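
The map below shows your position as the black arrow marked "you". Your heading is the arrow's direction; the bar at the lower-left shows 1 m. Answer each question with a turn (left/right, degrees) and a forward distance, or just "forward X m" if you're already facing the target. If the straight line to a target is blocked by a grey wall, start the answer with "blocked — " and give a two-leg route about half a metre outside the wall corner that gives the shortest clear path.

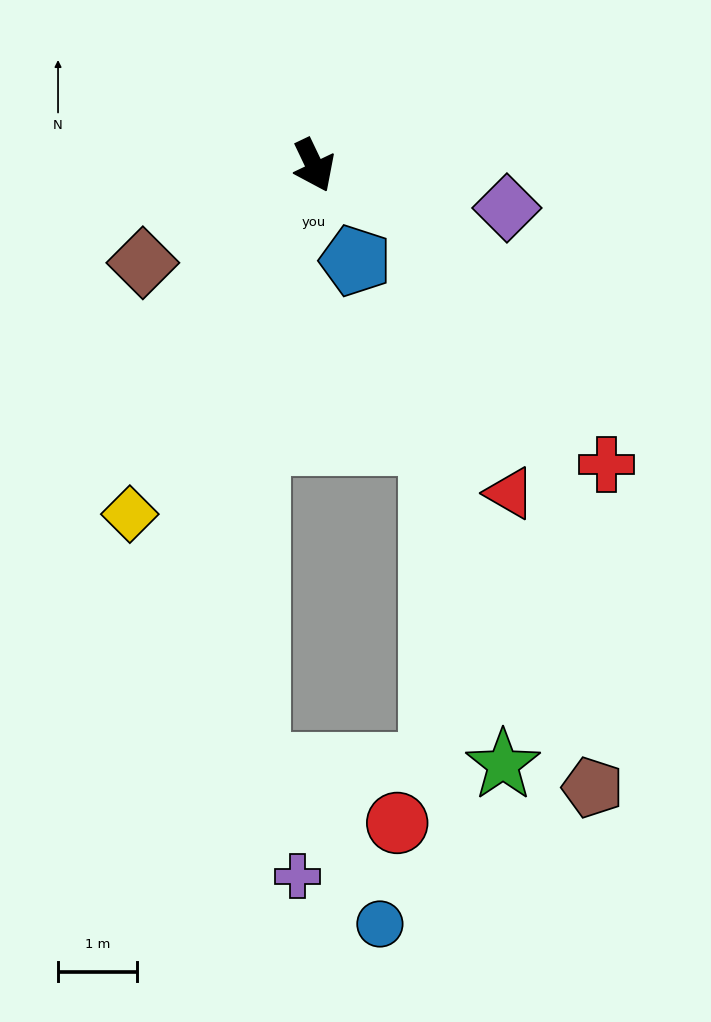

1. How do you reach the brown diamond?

turn right 86°, forward 2.5 m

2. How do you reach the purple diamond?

turn left 52°, forward 2.5 m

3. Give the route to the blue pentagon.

turn right 2°, forward 1.3 m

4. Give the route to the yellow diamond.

turn right 53°, forward 5.0 m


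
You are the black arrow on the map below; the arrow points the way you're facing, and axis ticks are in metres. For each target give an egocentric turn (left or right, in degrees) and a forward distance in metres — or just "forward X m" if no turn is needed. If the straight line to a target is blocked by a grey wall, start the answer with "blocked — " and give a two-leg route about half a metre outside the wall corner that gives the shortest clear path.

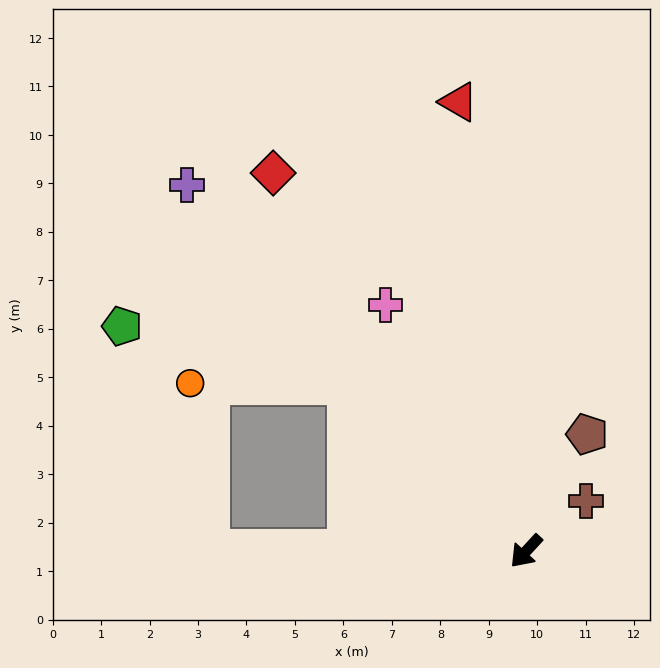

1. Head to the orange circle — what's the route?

blocked — turn right 91°, forward 5.1 m, then turn left 43°, forward 3.2 m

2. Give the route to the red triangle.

turn right 129°, forward 9.4 m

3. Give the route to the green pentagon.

blocked — turn right 91°, forward 5.1 m, then turn left 29°, forward 4.8 m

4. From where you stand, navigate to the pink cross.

turn right 108°, forward 5.8 m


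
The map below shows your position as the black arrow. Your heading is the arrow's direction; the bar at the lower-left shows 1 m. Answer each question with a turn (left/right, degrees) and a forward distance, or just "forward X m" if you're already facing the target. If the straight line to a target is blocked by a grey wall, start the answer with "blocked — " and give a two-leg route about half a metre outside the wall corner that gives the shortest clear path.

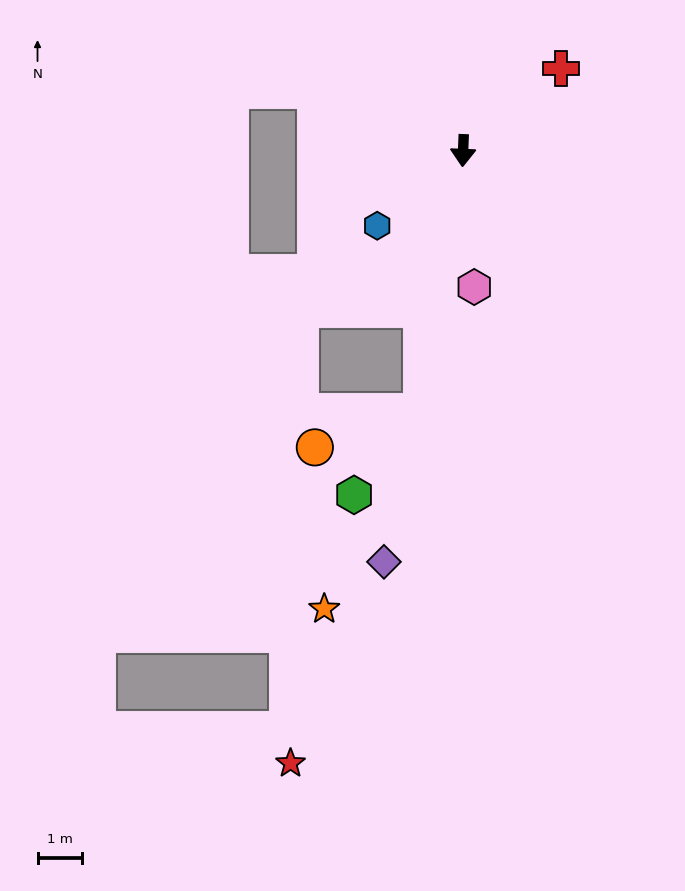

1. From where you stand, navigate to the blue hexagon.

turn right 47°, forward 2.6 m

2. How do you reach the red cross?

turn left 132°, forward 2.9 m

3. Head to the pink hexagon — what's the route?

turn left 7°, forward 3.1 m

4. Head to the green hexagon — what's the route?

blocked — turn right 7°, forward 5.9 m, then turn right 30°, forward 2.4 m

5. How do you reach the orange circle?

blocked — turn right 7°, forward 5.9 m, then turn right 62°, forward 2.5 m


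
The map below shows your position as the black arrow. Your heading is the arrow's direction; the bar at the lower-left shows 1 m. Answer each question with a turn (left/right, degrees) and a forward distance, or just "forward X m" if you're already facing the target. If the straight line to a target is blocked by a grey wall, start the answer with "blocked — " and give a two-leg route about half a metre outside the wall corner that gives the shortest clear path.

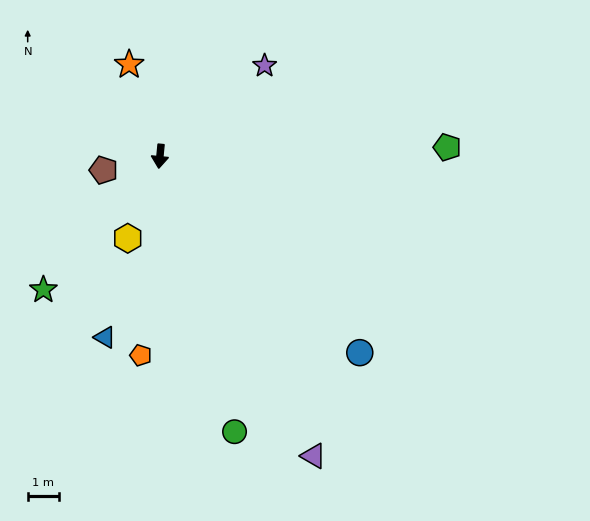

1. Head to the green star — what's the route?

turn right 36°, forward 5.7 m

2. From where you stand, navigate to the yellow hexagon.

turn right 16°, forward 2.9 m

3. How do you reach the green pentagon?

turn left 97°, forward 9.3 m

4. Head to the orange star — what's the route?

turn right 156°, forward 3.1 m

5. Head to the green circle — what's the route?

turn left 21°, forward 9.2 m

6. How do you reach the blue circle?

turn left 51°, forward 9.1 m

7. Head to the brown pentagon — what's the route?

turn right 71°, forward 1.9 m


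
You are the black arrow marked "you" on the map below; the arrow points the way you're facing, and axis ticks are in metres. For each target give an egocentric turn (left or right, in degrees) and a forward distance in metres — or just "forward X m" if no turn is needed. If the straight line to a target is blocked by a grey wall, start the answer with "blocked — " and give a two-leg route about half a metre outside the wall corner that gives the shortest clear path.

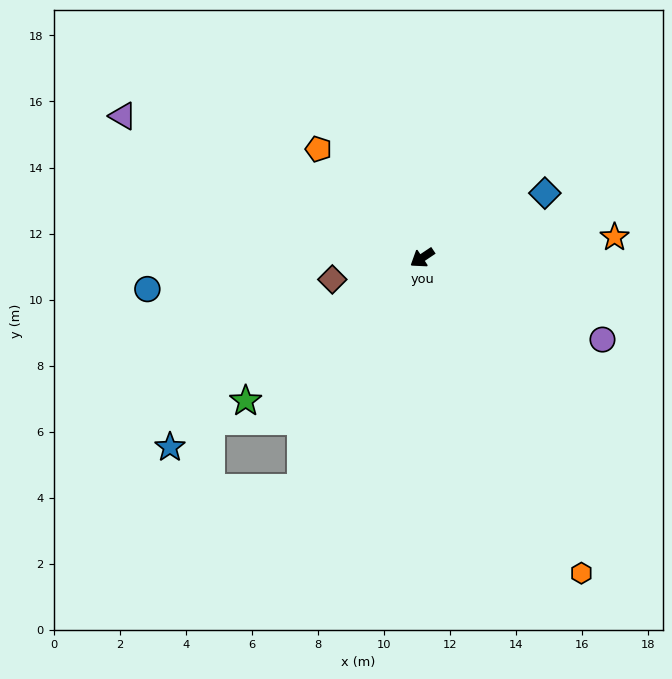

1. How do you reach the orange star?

turn left 152°, forward 5.9 m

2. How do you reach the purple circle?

turn left 122°, forward 6.0 m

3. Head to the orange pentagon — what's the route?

turn right 80°, forward 4.5 m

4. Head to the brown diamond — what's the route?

turn right 20°, forward 2.8 m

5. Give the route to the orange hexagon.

turn left 83°, forward 10.7 m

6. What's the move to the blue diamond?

turn left 174°, forward 4.2 m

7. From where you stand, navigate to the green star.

turn left 5°, forward 6.9 m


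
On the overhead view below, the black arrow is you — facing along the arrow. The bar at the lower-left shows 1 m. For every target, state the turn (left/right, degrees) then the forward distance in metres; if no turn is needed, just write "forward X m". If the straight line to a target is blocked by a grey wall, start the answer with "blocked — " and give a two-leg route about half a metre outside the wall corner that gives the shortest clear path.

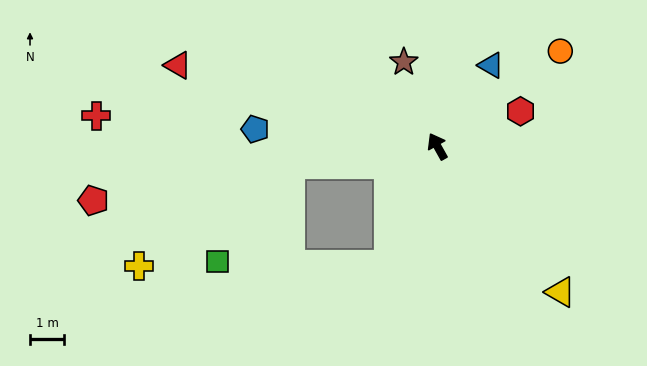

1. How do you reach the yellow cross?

blocked — turn left 68°, forward 4.3 m, then turn left 26°, forward 5.3 m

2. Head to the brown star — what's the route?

turn right 8°, forward 2.7 m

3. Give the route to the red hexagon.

turn right 96°, forward 2.6 m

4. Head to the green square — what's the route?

blocked — turn left 68°, forward 4.3 m, then turn left 46°, forward 3.5 m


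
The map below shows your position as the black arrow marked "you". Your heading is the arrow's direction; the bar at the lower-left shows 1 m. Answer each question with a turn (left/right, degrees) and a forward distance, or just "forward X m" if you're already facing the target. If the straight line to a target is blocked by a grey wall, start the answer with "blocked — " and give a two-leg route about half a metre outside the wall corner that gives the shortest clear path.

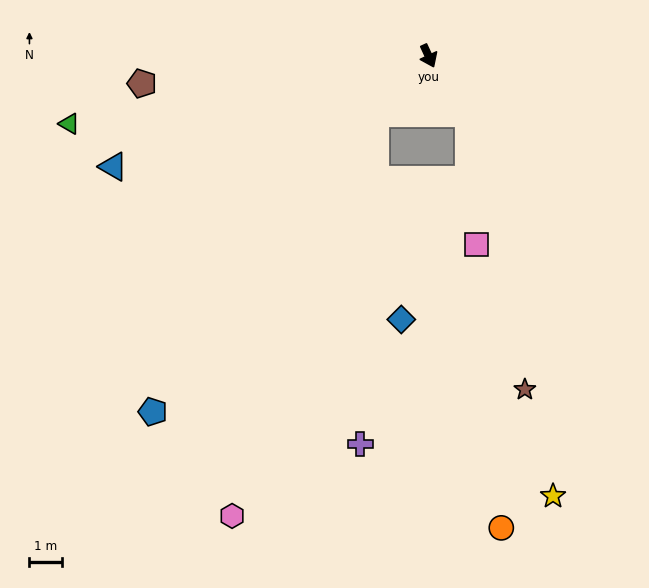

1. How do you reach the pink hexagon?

blocked — turn right 68°, forward 2.4 m, then turn left 24°, forward 12.9 m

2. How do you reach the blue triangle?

turn right 96°, forward 10.1 m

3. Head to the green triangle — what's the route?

turn right 104°, forward 11.1 m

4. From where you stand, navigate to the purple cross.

blocked — turn right 68°, forward 2.4 m, then turn left 41°, forward 10.0 m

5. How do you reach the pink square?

blocked — turn left 10°, forward 2.1 m, then turn right 32°, forward 4.0 m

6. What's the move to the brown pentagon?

turn right 109°, forward 8.7 m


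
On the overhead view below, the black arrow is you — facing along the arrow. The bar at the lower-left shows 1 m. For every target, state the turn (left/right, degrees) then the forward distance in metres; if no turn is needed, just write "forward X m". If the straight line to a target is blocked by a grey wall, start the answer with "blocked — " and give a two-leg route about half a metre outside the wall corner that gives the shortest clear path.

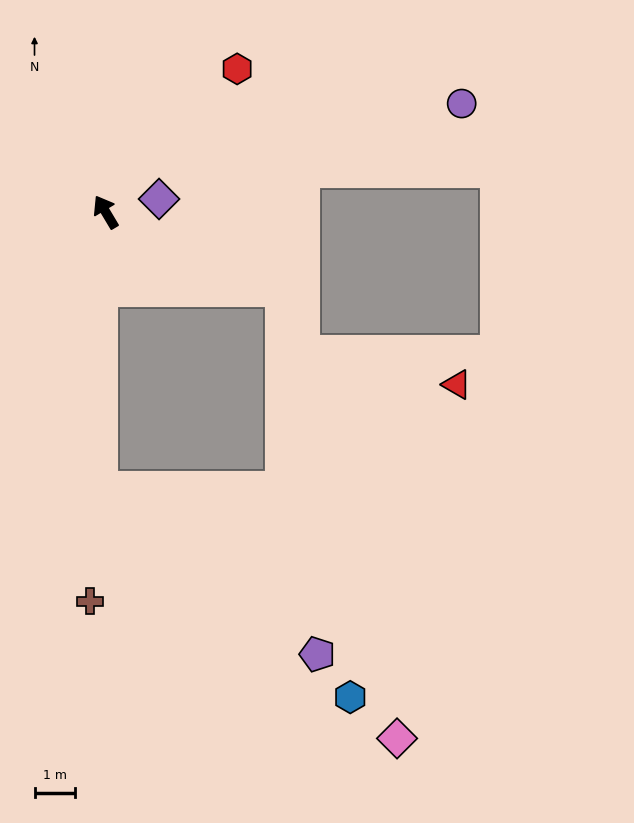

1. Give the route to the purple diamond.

turn right 107°, forward 1.3 m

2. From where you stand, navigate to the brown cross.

turn left 147°, forward 9.5 m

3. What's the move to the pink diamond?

blocked — turn right 144°, forward 4.7 m, then turn right 52°, forward 11.4 m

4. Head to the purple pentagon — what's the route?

blocked — turn right 144°, forward 4.7 m, then turn right 61°, forward 9.0 m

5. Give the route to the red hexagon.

turn right 73°, forward 4.8 m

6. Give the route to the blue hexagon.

blocked — turn right 144°, forward 4.7 m, then turn right 57°, forward 10.1 m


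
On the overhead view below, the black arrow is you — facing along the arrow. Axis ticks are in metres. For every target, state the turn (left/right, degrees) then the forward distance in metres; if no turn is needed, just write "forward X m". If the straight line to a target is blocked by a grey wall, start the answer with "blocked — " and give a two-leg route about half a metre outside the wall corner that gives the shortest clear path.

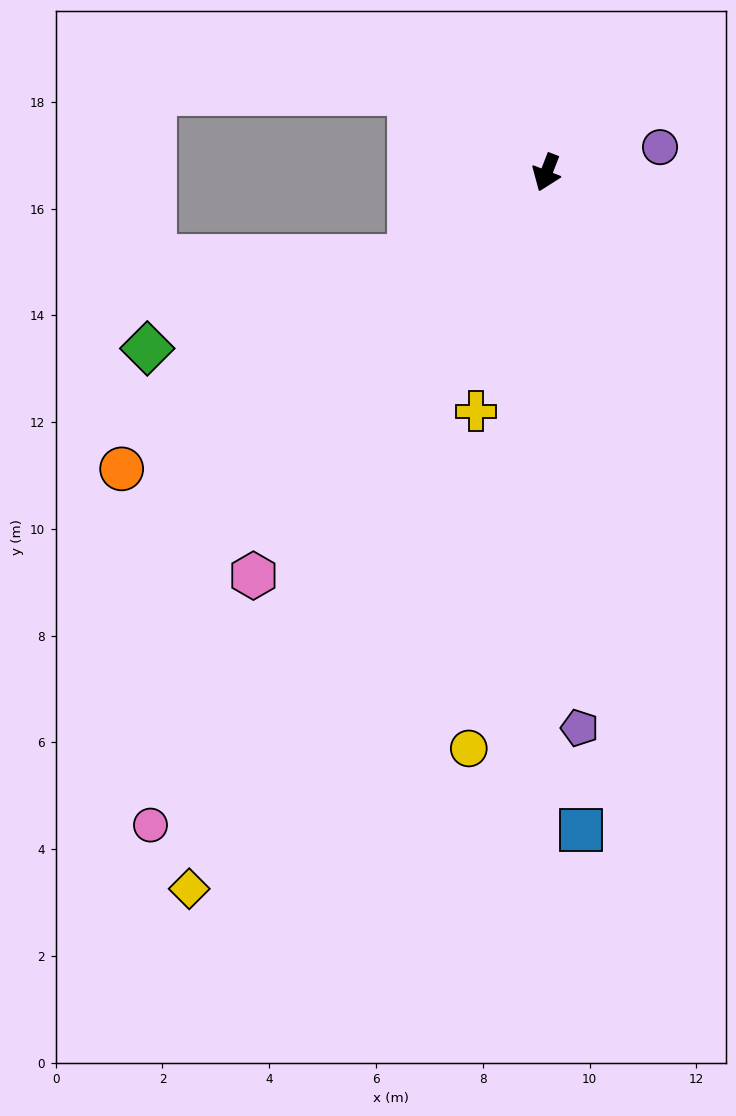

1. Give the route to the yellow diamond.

turn right 5°, forward 15.0 m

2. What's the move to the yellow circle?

turn left 14°, forward 10.9 m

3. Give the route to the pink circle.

turn right 10°, forward 14.3 m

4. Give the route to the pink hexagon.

turn right 15°, forward 9.3 m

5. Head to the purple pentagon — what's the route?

turn left 25°, forward 10.4 m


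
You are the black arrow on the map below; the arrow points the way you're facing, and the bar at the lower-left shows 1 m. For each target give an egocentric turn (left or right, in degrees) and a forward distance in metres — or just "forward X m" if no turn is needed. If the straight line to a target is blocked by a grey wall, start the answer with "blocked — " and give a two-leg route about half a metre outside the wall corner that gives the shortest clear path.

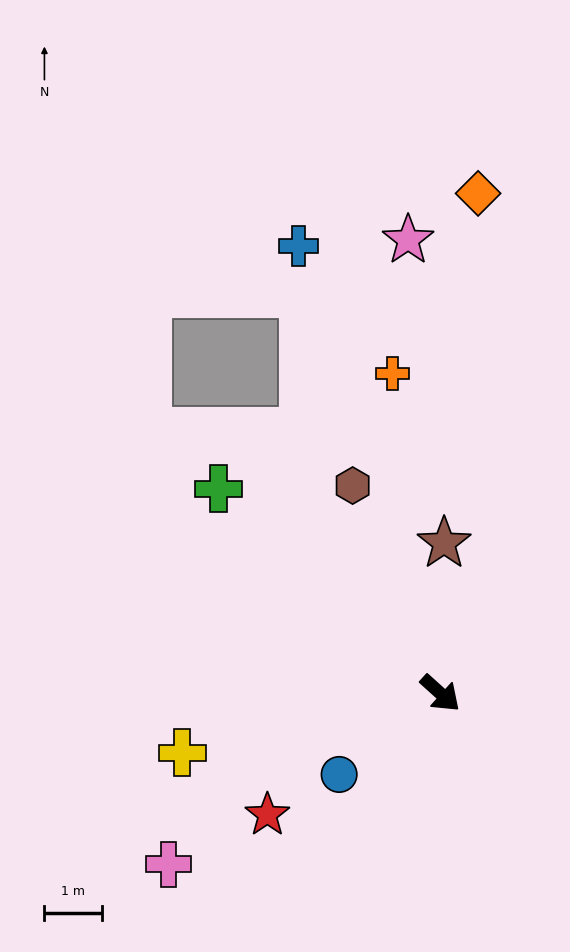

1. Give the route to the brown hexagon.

turn left 155°, forward 3.9 m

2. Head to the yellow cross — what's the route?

turn right 125°, forward 4.6 m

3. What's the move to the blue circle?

turn right 99°, forward 2.3 m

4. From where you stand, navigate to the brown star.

turn left 131°, forward 2.6 m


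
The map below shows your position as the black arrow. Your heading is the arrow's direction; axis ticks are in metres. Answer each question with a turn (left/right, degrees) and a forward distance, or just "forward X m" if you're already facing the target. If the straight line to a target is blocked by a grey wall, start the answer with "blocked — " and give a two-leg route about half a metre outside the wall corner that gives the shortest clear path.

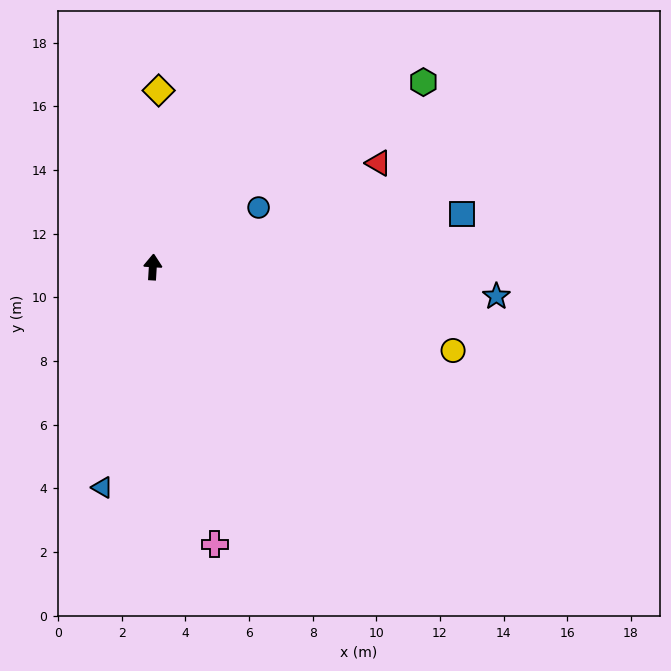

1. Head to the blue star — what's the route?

turn right 91°, forward 10.8 m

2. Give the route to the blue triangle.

turn left 171°, forward 7.1 m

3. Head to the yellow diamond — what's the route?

forward 5.5 m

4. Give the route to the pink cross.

turn right 164°, forward 8.9 m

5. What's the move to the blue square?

turn right 77°, forward 9.9 m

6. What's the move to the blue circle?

turn right 57°, forward 3.8 m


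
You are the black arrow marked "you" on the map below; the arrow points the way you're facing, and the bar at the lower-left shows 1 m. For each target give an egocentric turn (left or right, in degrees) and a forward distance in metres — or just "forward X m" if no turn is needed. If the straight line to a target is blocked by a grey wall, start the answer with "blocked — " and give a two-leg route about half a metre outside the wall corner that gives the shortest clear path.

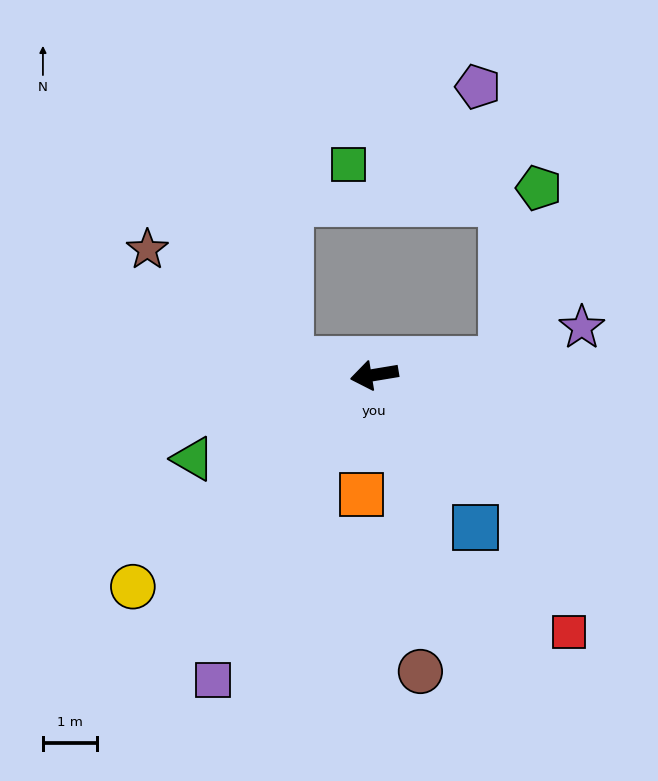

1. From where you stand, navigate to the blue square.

turn left 114°, forward 3.4 m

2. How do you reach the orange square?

turn left 74°, forward 2.2 m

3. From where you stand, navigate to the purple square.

turn left 53°, forward 6.4 m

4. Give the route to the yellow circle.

turn left 32°, forward 6.0 m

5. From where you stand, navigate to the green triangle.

turn left 15°, forward 3.7 m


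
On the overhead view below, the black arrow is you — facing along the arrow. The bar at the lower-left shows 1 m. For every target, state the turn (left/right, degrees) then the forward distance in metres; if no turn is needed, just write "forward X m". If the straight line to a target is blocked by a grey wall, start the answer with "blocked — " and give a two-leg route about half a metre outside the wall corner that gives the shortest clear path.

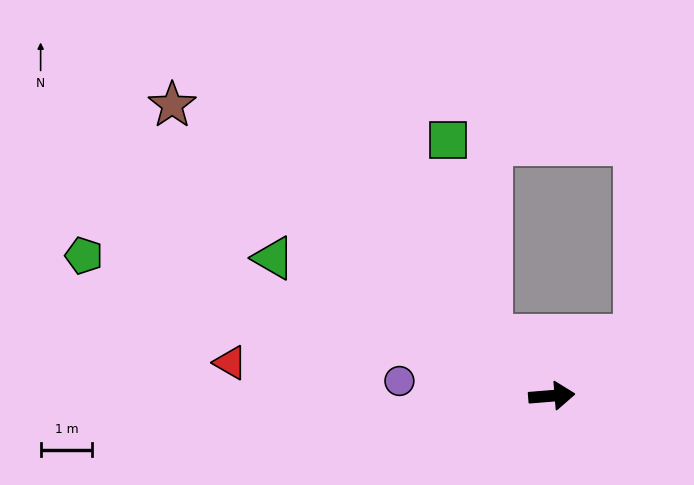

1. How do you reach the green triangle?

turn left 149°, forward 6.0 m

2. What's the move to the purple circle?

turn left 170°, forward 3.0 m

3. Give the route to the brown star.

turn left 138°, forward 9.3 m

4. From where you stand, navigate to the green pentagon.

turn left 159°, forward 9.5 m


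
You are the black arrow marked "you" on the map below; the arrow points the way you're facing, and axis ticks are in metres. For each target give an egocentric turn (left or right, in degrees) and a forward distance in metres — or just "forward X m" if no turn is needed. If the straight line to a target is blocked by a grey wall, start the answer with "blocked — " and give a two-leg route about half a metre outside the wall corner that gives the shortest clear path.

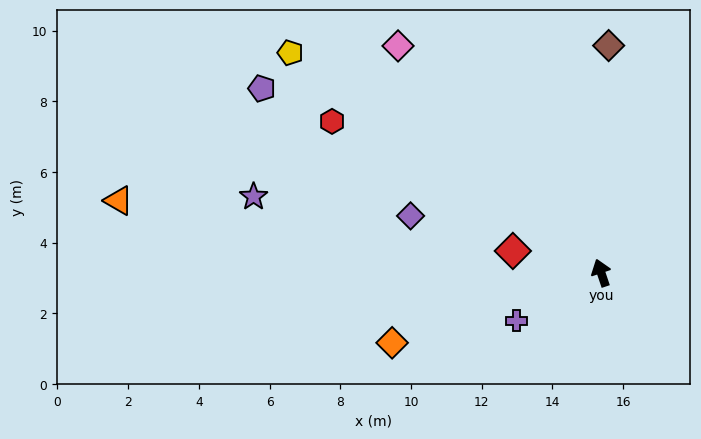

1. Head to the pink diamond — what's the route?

turn left 23°, forward 8.6 m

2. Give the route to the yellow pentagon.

turn left 36°, forward 10.8 m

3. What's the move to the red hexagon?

turn left 42°, forward 8.7 m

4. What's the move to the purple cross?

turn left 101°, forward 2.7 m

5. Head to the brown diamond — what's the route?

turn right 21°, forward 6.4 m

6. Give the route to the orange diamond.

turn left 90°, forward 6.2 m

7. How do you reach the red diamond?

turn left 57°, forward 2.6 m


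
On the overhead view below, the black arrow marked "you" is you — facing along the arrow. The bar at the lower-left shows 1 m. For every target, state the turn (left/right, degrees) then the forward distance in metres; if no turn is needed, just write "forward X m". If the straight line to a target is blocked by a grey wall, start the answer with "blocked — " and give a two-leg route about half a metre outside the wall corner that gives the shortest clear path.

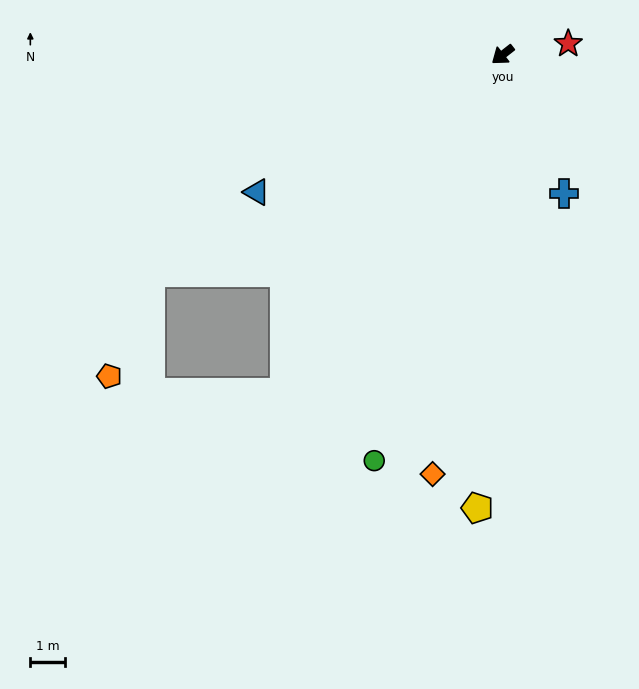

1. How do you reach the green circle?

turn left 34°, forward 12.4 m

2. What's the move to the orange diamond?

turn left 42°, forward 12.4 m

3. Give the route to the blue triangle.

turn right 9°, forward 8.2 m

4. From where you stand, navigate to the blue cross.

turn left 76°, forward 4.4 m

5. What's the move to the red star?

turn left 151°, forward 1.9 m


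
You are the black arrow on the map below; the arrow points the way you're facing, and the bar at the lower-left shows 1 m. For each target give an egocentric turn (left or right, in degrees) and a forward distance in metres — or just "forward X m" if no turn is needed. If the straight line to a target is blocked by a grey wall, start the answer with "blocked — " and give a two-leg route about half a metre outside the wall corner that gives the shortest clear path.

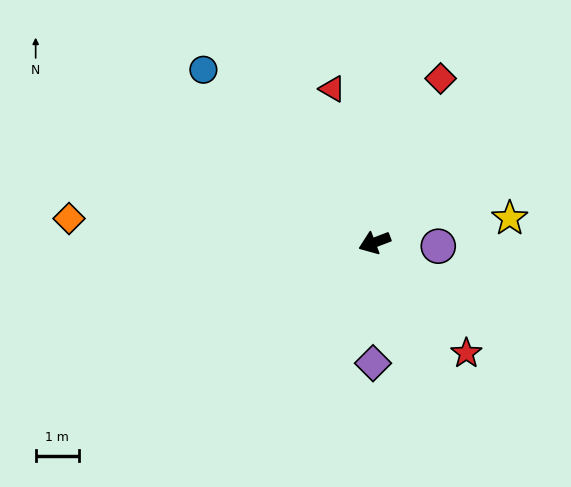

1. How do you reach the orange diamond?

turn right 25°, forward 7.1 m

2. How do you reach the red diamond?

turn right 133°, forward 4.1 m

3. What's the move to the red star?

turn left 109°, forward 3.4 m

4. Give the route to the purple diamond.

turn left 68°, forward 2.8 m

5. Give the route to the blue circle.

turn right 66°, forward 5.7 m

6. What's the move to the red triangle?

turn right 96°, forward 3.7 m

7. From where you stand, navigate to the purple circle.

turn left 156°, forward 1.5 m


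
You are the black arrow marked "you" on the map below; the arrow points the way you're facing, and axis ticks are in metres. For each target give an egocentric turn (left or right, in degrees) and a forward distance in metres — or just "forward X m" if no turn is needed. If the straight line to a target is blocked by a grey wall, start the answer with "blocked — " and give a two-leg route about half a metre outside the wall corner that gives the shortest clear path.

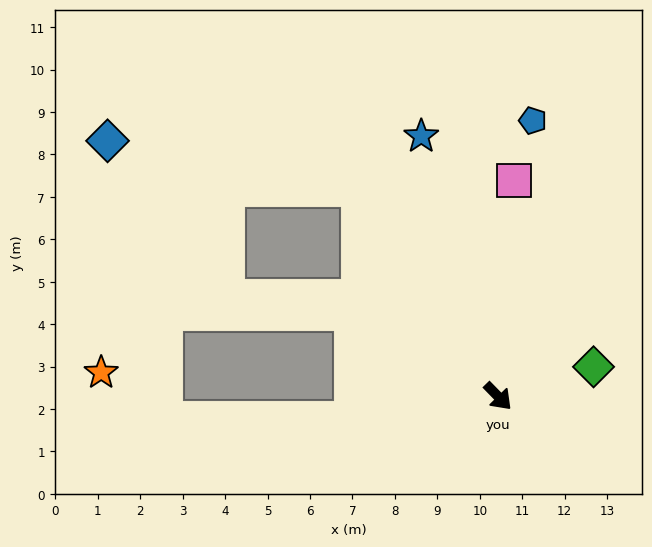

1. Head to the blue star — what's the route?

turn left 152°, forward 6.4 m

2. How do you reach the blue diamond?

blocked — turn left 170°, forward 5.9 m, then turn left 45°, forward 6.0 m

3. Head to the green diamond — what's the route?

turn left 63°, forward 2.4 m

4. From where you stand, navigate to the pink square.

turn left 131°, forward 5.1 m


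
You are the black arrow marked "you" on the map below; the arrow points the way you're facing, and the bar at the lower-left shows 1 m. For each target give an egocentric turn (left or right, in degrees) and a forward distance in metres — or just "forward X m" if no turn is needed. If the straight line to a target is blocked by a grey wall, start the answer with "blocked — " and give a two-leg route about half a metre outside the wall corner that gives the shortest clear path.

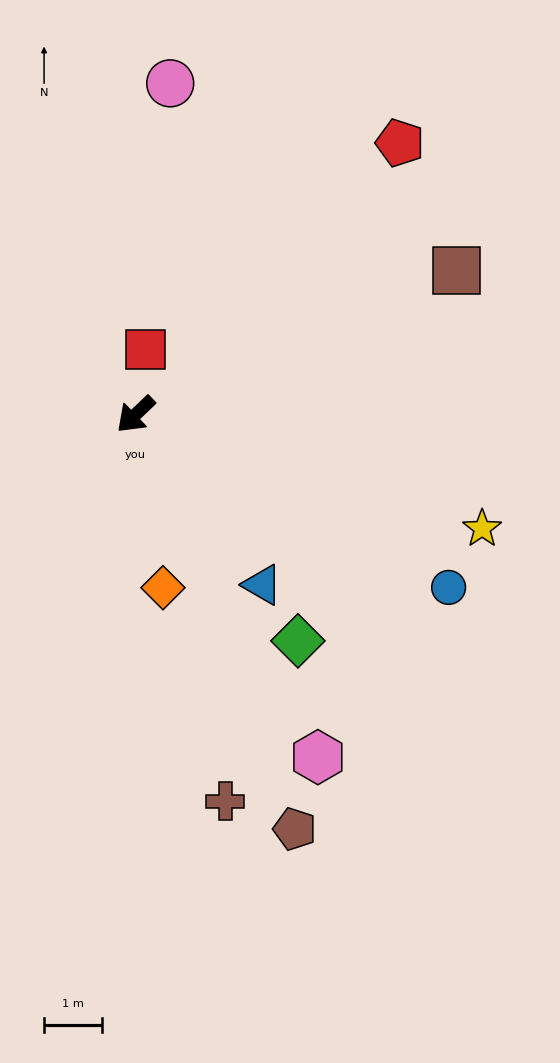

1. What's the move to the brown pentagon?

turn left 67°, forward 7.6 m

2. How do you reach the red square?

turn right 142°, forward 1.1 m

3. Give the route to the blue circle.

turn left 107°, forward 6.1 m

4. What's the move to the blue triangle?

turn left 83°, forward 3.6 m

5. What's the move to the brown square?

turn left 161°, forward 6.0 m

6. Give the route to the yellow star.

turn left 118°, forward 6.3 m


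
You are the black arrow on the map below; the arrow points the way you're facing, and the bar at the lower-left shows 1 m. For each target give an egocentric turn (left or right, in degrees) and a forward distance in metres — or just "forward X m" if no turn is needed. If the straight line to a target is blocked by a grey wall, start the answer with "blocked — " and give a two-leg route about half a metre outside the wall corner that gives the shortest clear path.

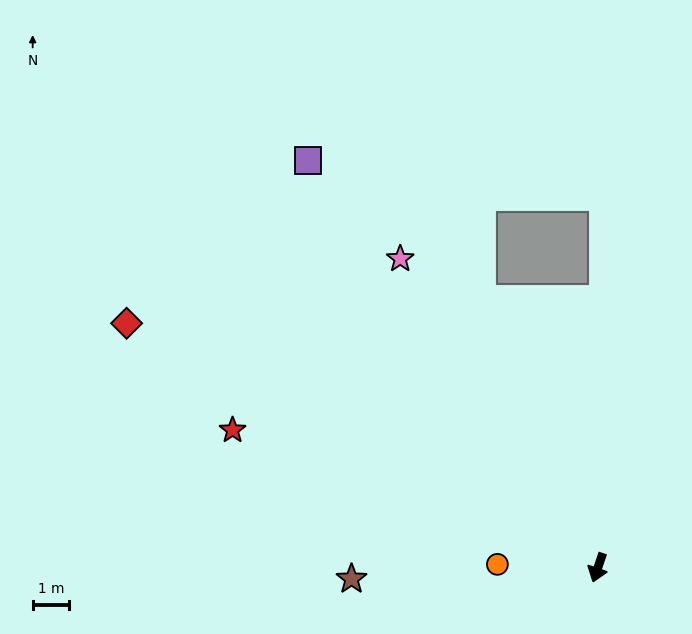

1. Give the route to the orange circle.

turn right 73°, forward 2.8 m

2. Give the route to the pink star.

turn right 129°, forward 10.1 m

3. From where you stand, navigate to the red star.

turn right 92°, forward 10.8 m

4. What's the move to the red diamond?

turn right 99°, forward 14.7 m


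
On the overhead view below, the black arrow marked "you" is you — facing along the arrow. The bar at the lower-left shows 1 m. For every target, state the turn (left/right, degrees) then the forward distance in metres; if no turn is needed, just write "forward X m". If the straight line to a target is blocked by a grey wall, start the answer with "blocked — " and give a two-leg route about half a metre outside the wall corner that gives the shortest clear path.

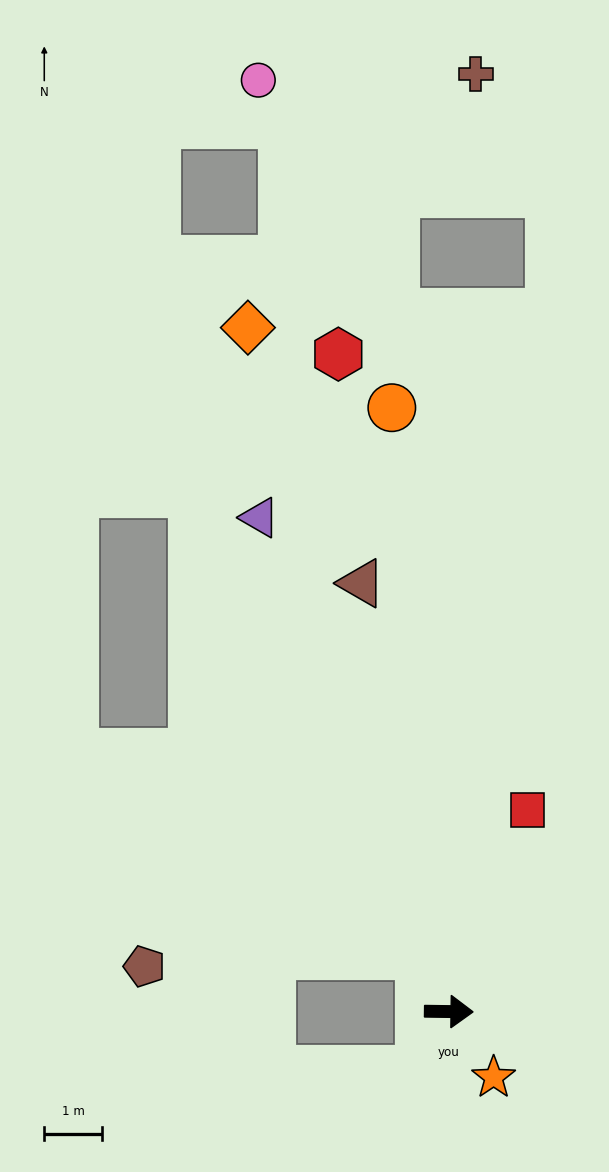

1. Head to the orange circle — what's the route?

turn left 96°, forward 10.5 m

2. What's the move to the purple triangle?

turn left 112°, forward 9.1 m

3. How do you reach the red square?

turn left 69°, forward 3.7 m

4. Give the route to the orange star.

turn right 55°, forward 1.4 m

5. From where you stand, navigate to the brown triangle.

turn left 102°, forward 7.5 m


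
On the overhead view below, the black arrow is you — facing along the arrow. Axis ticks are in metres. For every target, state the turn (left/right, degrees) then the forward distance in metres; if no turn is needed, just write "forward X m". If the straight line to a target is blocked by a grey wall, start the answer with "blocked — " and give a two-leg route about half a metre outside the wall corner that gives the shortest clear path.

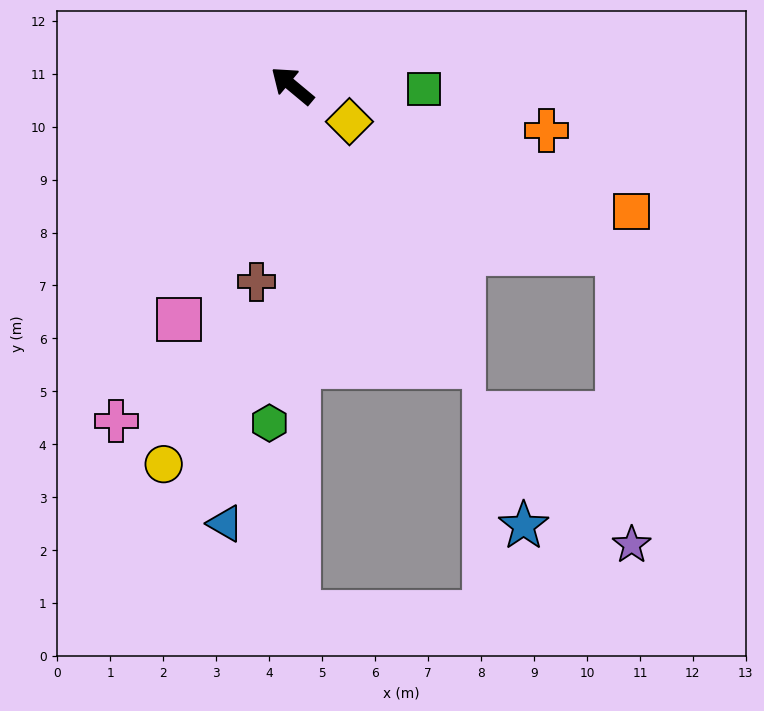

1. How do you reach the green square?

turn right 142°, forward 2.5 m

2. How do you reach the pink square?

turn left 104°, forward 4.9 m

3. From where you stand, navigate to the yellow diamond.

turn right 172°, forward 1.3 m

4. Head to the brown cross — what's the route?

turn left 119°, forward 3.8 m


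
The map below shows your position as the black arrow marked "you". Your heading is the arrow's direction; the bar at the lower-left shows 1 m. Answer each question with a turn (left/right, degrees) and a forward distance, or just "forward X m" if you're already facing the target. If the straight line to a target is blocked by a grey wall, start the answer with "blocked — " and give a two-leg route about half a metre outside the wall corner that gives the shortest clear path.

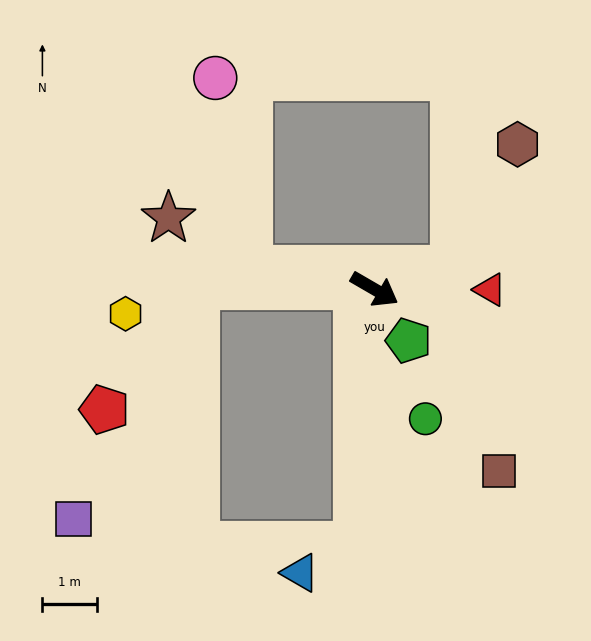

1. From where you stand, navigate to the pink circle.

blocked — turn right 159°, forward 2.3 m, then turn right 71°, forward 3.5 m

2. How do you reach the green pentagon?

turn right 26°, forward 1.1 m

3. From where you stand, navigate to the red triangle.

turn left 30°, forward 2.1 m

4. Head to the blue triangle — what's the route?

blocked — turn right 64°, forward 4.7 m, then turn right 59°, forward 1.1 m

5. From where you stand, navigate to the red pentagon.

blocked — turn right 151°, forward 3.2 m, then turn left 54°, forward 2.8 m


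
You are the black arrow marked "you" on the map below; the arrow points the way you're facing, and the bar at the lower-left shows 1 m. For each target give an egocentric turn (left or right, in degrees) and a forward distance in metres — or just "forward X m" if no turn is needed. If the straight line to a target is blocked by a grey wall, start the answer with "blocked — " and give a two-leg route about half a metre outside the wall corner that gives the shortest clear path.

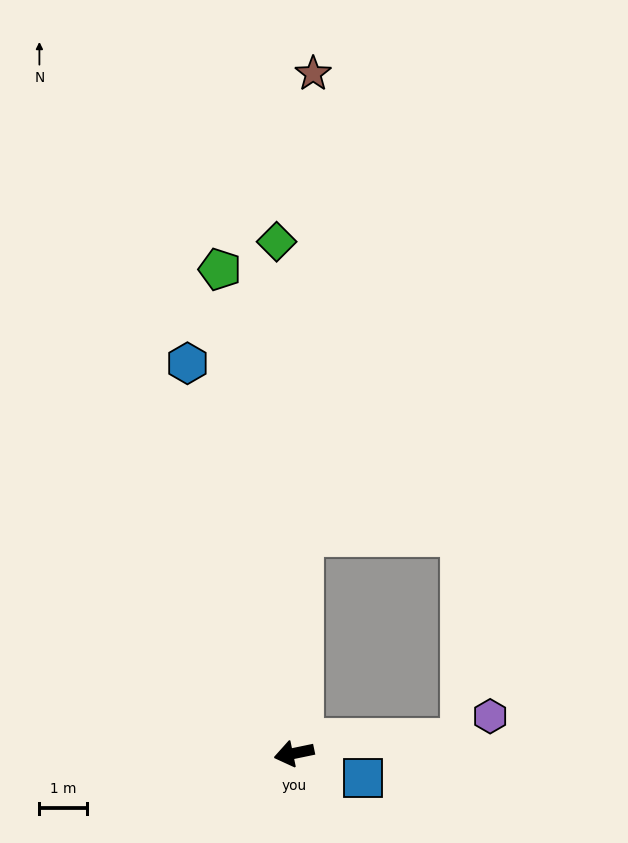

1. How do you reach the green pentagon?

turn right 93°, forward 10.3 m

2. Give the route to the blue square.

turn left 149°, forward 1.5 m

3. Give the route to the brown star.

turn right 103°, forward 14.3 m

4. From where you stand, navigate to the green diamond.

turn right 100°, forward 10.8 m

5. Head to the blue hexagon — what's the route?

turn right 86°, forward 8.5 m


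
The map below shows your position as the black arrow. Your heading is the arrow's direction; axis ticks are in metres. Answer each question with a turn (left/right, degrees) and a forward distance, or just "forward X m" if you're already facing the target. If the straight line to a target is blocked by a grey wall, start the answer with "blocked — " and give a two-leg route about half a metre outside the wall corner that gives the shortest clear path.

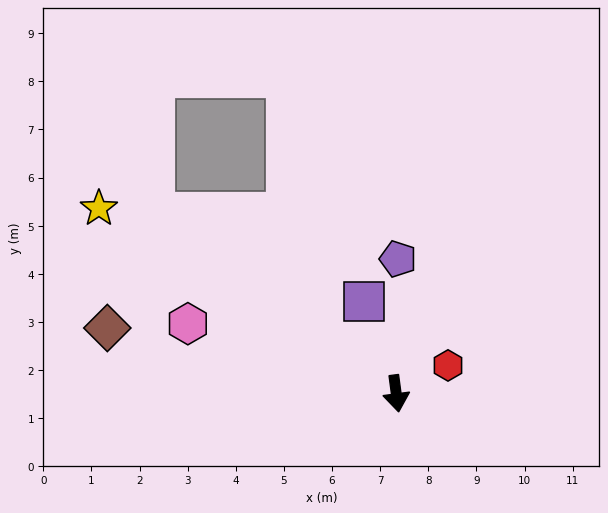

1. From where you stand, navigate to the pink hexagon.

turn right 116°, forward 4.6 m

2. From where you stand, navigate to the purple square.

turn right 168°, forward 2.0 m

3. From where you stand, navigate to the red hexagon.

turn left 111°, forward 1.2 m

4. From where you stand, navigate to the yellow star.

turn right 129°, forward 7.3 m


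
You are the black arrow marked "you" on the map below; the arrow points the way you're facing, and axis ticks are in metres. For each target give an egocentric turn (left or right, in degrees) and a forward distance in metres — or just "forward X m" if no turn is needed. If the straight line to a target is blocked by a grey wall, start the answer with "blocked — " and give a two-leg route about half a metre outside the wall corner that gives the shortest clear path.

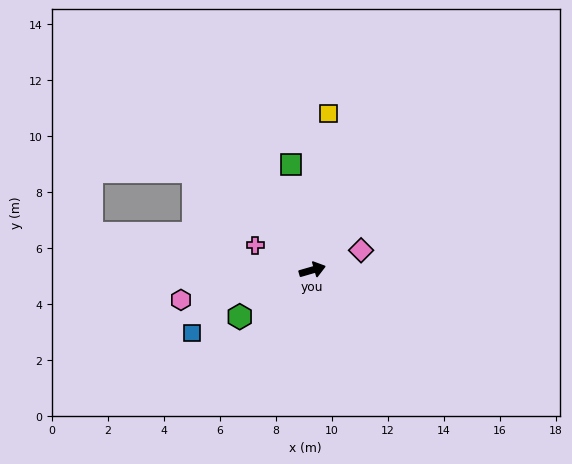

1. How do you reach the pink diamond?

turn left 6°, forward 1.9 m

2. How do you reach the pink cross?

turn left 140°, forward 2.2 m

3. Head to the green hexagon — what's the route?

turn right 163°, forward 3.1 m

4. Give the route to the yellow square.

turn left 68°, forward 5.6 m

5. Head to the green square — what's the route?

turn left 85°, forward 3.8 m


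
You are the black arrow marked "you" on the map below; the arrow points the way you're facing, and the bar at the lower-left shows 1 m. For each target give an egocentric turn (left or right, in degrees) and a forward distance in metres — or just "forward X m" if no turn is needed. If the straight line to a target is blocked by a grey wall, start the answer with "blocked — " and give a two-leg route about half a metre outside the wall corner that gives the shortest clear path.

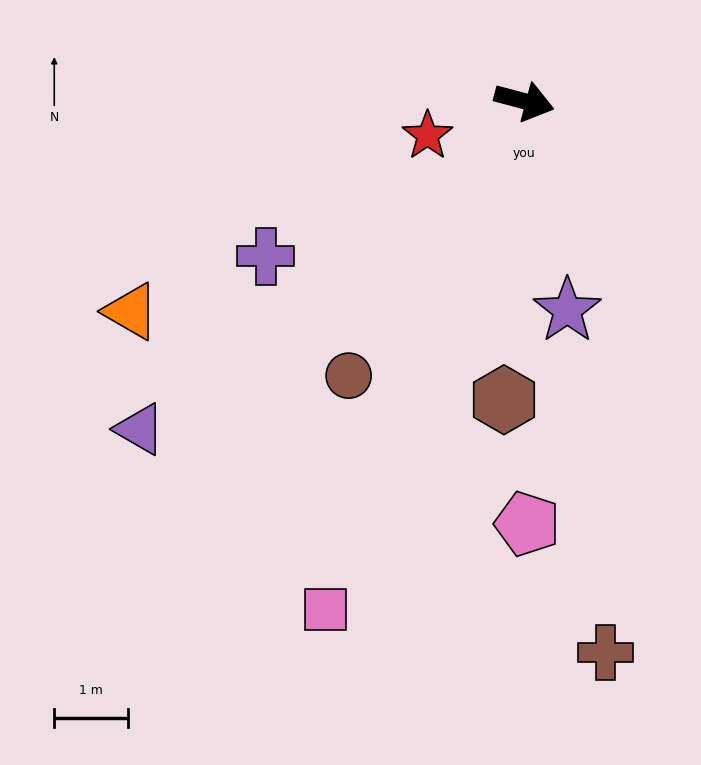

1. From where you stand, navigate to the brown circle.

turn right 108°, forward 4.4 m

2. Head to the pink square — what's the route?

turn right 96°, forward 7.4 m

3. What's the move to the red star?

turn right 146°, forward 1.4 m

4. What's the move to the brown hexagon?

turn right 79°, forward 4.0 m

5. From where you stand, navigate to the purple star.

turn right 63°, forward 2.9 m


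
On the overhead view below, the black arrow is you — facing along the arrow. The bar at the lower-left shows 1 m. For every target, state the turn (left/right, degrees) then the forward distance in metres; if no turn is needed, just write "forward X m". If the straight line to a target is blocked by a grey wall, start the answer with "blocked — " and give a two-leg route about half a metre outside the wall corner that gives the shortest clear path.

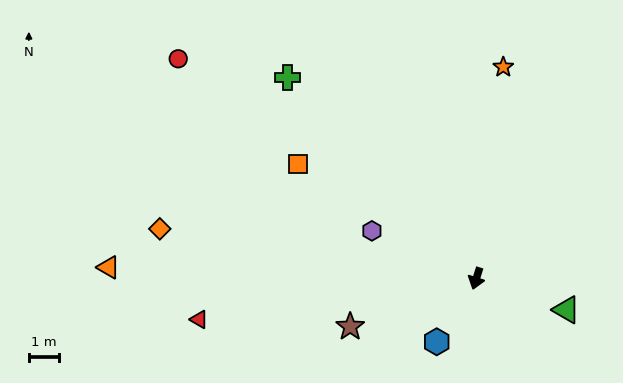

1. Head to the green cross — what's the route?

turn right 119°, forward 9.1 m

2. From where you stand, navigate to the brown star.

turn right 52°, forward 4.4 m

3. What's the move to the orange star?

turn right 170°, forward 7.0 m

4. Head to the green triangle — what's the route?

turn left 88°, forward 3.1 m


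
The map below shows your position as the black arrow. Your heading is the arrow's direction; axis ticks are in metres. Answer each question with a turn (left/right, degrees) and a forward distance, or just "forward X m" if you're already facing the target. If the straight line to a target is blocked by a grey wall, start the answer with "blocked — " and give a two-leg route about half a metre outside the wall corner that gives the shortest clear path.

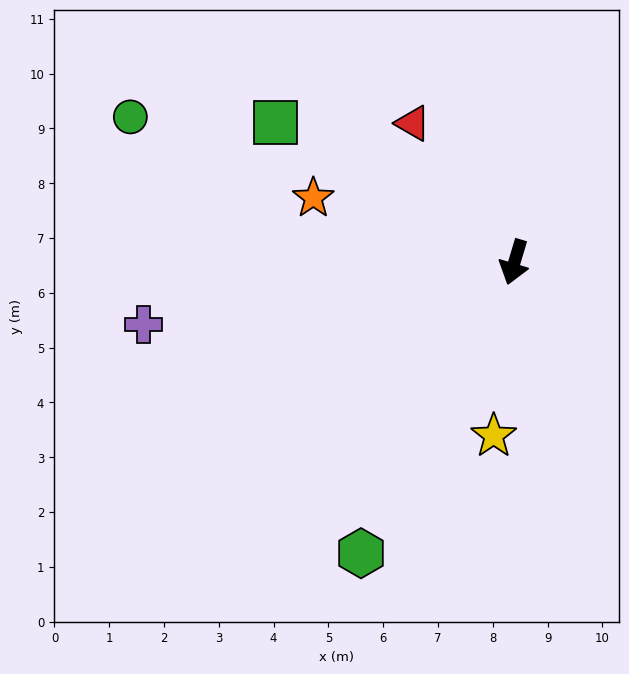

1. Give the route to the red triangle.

turn right 127°, forward 3.1 m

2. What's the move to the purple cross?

turn right 64°, forward 6.9 m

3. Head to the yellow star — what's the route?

turn left 10°, forward 3.2 m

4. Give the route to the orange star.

turn right 91°, forward 3.9 m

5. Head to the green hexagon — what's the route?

turn right 11°, forward 6.0 m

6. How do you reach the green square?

turn right 104°, forward 5.1 m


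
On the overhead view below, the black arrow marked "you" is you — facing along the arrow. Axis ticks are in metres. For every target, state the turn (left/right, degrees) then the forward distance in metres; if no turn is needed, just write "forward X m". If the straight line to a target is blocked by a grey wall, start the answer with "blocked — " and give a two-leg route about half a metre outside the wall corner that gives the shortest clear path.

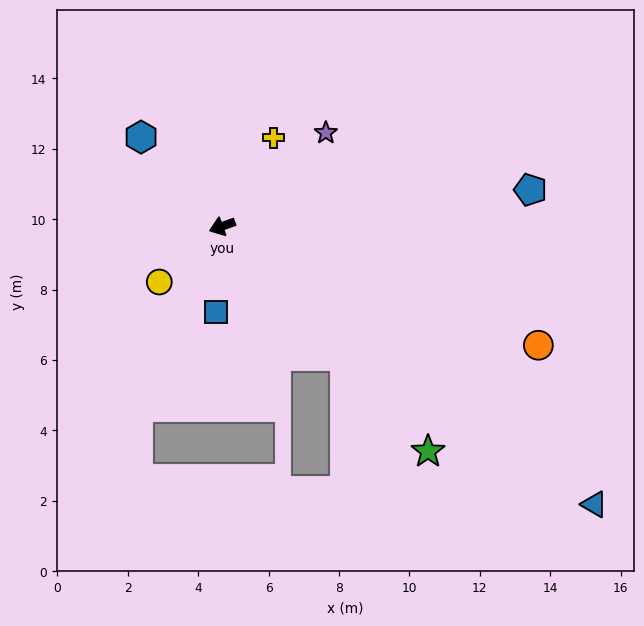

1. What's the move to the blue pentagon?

turn left 167°, forward 8.8 m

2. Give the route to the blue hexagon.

turn right 68°, forward 3.4 m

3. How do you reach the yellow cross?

turn right 140°, forward 2.9 m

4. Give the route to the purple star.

turn right 158°, forward 4.0 m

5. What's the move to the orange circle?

turn left 140°, forward 9.6 m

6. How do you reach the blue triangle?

turn left 123°, forward 13.2 m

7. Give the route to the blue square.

turn left 66°, forward 2.4 m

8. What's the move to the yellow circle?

turn left 22°, forward 2.4 m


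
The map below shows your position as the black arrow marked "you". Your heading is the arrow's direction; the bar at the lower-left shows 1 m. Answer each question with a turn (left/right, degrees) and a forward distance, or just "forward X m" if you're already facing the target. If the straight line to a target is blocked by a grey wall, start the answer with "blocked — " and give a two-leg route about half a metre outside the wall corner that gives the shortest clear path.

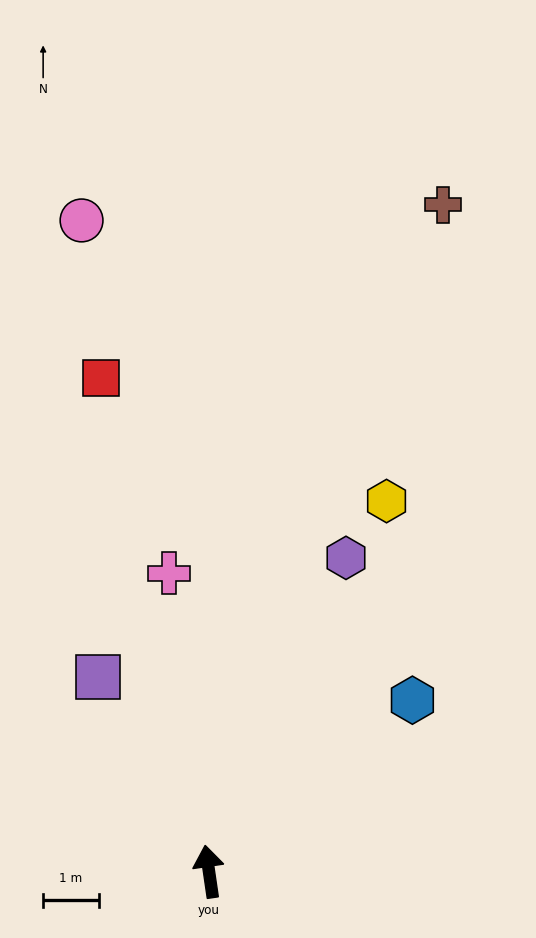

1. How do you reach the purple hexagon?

turn right 32°, forward 6.1 m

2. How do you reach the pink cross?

forward 5.4 m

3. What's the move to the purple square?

turn left 21°, forward 4.0 m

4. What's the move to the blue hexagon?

turn right 58°, forward 4.8 m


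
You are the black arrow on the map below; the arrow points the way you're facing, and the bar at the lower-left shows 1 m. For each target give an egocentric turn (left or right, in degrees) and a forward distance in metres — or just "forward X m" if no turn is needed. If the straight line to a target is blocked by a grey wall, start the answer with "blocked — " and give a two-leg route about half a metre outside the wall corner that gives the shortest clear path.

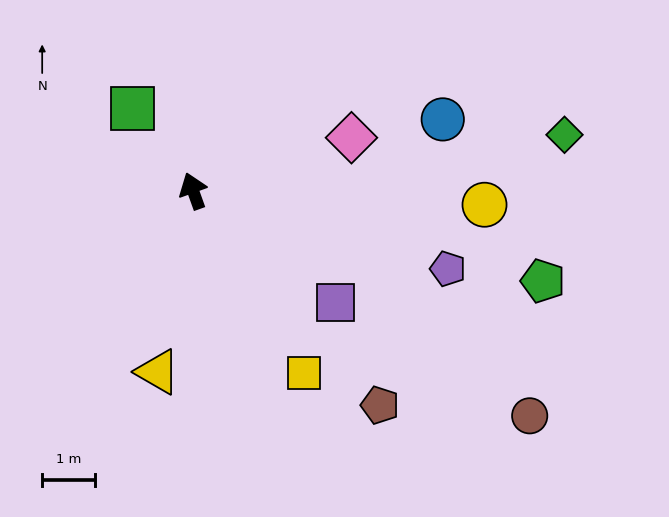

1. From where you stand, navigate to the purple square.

turn right 148°, forward 3.4 m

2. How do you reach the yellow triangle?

turn left 149°, forward 3.5 m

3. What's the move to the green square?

turn left 17°, forward 1.9 m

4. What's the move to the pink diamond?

turn right 91°, forward 3.2 m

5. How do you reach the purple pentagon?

turn right 127°, forward 5.1 m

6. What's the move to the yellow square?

turn right 168°, forward 4.0 m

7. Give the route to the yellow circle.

turn right 112°, forward 5.5 m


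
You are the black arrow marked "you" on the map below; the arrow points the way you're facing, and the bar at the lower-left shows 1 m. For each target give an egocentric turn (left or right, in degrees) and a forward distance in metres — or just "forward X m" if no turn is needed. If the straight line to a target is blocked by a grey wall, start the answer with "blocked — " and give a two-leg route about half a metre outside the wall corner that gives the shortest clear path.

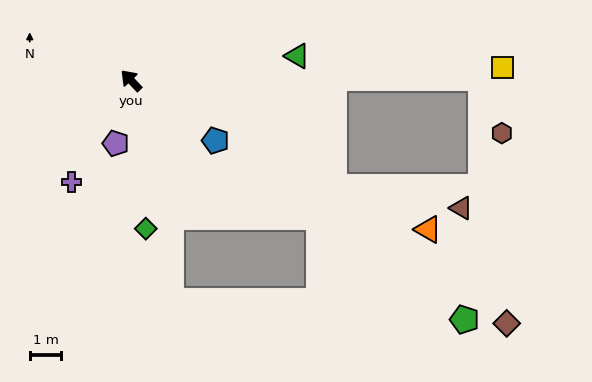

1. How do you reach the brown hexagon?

blocked — turn right 133°, forward 11.0 m, then turn right 70°, forward 1.9 m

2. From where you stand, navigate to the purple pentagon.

turn left 123°, forward 2.0 m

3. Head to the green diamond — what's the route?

turn left 142°, forward 4.7 m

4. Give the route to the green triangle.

turn right 125°, forward 5.3 m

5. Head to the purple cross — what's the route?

turn left 106°, forward 3.7 m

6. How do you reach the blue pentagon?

turn right 169°, forward 3.3 m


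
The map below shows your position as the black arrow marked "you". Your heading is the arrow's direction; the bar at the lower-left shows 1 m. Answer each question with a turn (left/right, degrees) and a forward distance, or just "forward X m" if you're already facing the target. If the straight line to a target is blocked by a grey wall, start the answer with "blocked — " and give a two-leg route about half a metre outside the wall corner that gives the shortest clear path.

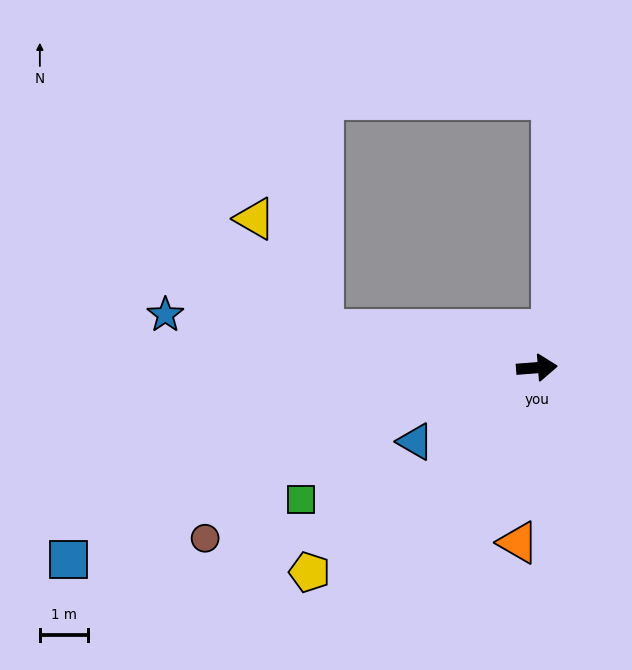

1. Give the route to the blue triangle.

turn right 153°, forward 2.9 m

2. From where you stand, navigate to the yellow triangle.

blocked — turn left 166°, forward 4.5 m, then turn right 49°, forward 2.7 m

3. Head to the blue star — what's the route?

turn left 167°, forward 7.8 m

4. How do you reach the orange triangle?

turn right 101°, forward 3.6 m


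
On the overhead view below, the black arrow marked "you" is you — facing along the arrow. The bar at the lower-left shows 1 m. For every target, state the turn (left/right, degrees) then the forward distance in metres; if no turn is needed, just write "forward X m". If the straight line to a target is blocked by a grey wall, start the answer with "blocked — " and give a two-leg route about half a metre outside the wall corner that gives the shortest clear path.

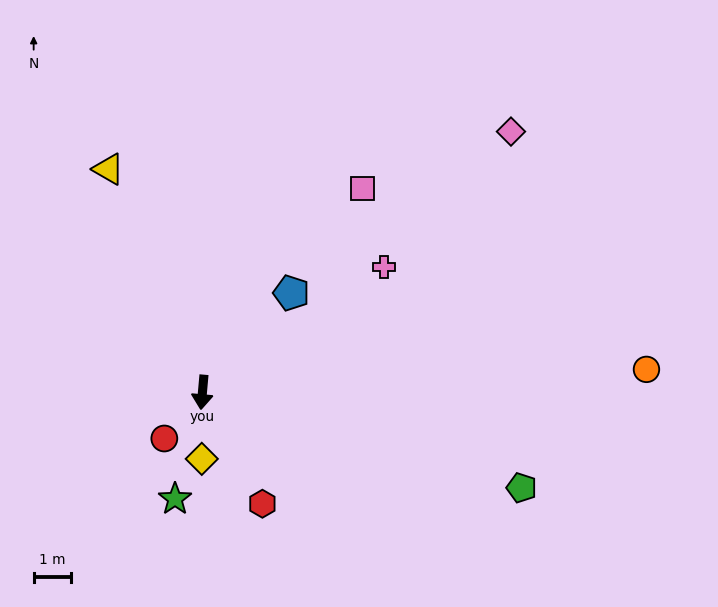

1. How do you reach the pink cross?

turn left 130°, forward 5.9 m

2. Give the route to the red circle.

turn right 34°, forward 1.6 m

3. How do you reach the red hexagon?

turn left 33°, forward 3.4 m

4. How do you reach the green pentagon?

turn left 78°, forward 8.8 m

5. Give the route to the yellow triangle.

turn right 152°, forward 6.4 m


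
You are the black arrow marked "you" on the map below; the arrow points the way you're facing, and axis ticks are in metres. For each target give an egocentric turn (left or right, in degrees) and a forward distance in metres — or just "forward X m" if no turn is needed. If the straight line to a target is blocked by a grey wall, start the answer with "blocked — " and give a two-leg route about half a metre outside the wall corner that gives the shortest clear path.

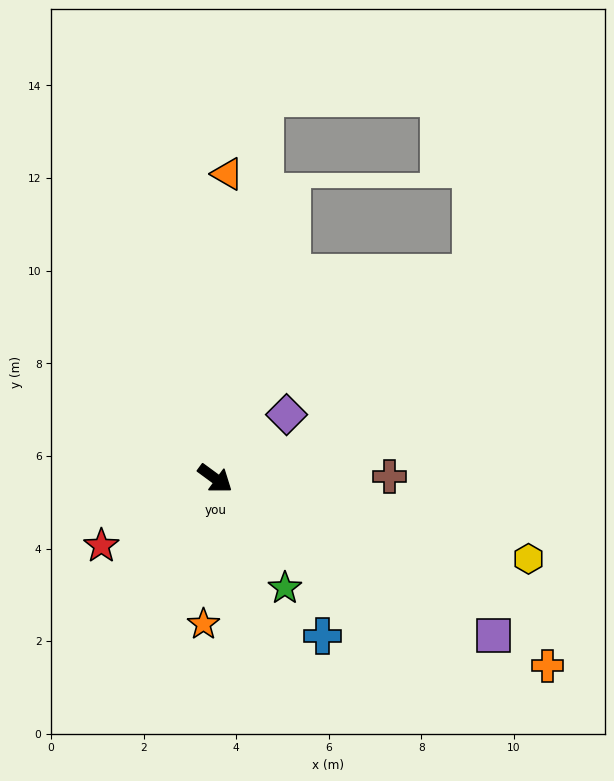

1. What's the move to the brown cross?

turn left 37°, forward 3.8 m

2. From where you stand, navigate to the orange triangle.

turn left 124°, forward 6.6 m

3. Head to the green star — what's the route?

turn right 21°, forward 2.8 m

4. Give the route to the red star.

turn right 113°, forward 2.9 m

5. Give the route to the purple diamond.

turn left 78°, forward 2.1 m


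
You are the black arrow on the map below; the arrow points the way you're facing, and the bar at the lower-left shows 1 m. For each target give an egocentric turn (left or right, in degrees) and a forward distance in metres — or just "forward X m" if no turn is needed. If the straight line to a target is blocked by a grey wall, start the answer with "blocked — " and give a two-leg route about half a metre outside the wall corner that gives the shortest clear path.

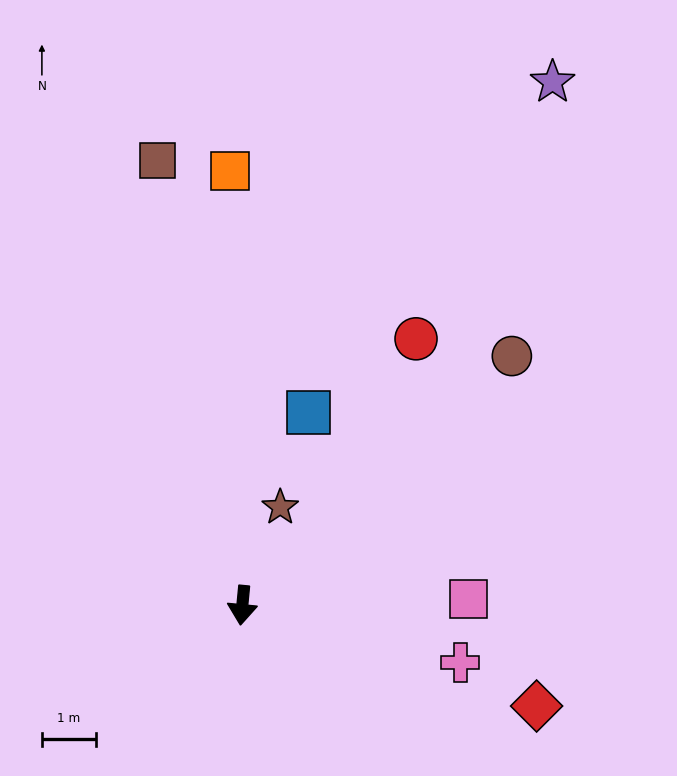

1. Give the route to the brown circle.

turn left 138°, forward 6.8 m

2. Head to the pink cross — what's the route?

turn left 81°, forward 4.2 m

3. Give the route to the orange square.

turn right 173°, forward 8.1 m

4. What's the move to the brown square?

turn right 164°, forward 8.4 m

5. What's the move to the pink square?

turn left 97°, forward 4.2 m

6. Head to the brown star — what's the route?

turn left 164°, forward 2.0 m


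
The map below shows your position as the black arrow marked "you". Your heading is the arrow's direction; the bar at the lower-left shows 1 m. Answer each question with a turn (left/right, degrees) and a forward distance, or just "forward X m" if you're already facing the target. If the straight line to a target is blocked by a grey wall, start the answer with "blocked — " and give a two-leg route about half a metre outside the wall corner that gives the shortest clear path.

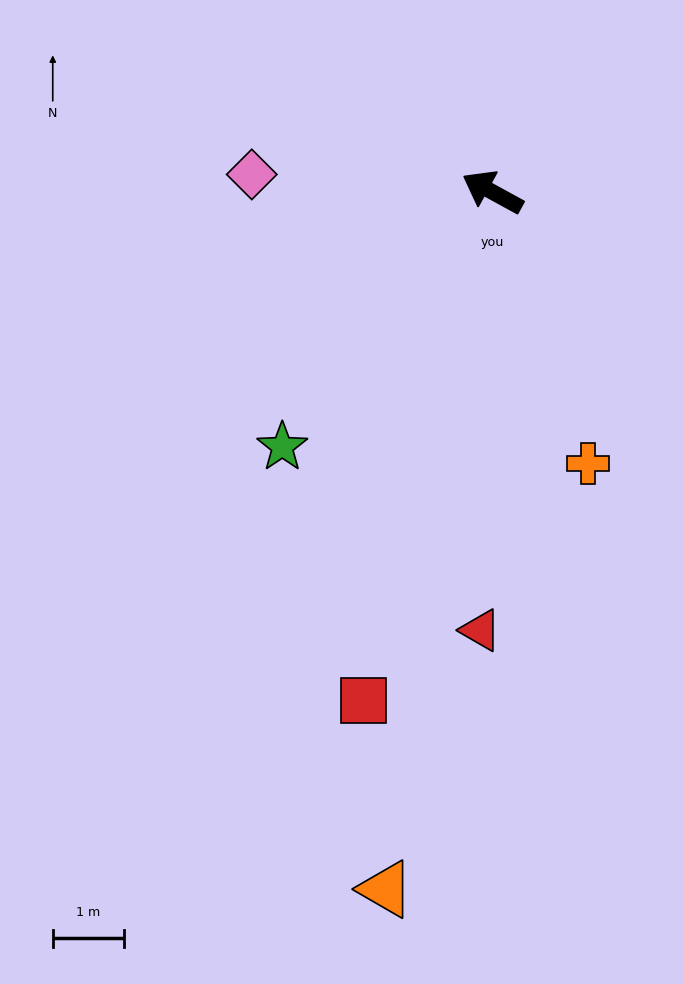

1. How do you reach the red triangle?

turn left 117°, forward 6.2 m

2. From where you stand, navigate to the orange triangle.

turn left 110°, forward 9.9 m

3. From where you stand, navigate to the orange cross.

turn left 138°, forward 4.0 m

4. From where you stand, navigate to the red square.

turn left 105°, forward 7.4 m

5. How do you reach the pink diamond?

turn left 25°, forward 3.4 m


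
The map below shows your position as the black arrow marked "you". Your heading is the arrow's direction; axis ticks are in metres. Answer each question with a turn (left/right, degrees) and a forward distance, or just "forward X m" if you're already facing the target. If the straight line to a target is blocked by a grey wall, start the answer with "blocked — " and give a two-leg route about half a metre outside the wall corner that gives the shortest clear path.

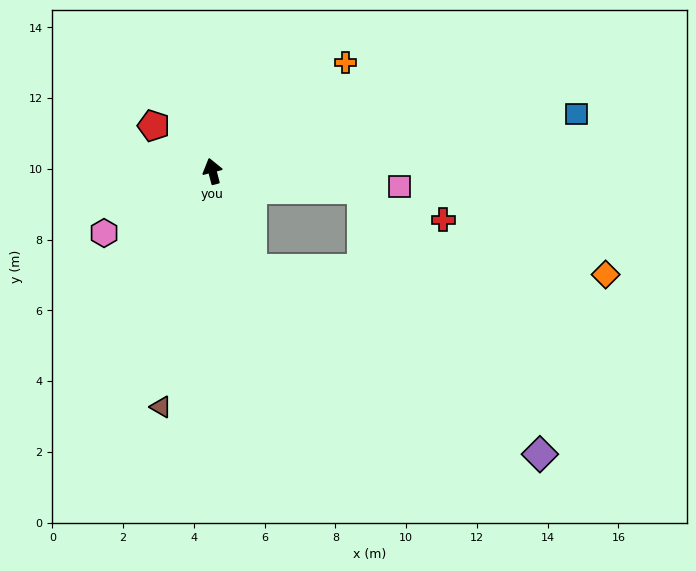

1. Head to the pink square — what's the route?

turn right 109°, forward 5.3 m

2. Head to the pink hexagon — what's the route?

turn left 105°, forward 3.5 m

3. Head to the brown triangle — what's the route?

turn left 153°, forward 6.8 m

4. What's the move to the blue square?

turn right 96°, forward 10.4 m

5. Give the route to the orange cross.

turn right 65°, forward 4.8 m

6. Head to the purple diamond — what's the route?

blocked — turn right 172°, forward 3.0 m, then turn left 35°, forward 9.7 m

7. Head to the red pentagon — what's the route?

turn left 38°, forward 2.1 m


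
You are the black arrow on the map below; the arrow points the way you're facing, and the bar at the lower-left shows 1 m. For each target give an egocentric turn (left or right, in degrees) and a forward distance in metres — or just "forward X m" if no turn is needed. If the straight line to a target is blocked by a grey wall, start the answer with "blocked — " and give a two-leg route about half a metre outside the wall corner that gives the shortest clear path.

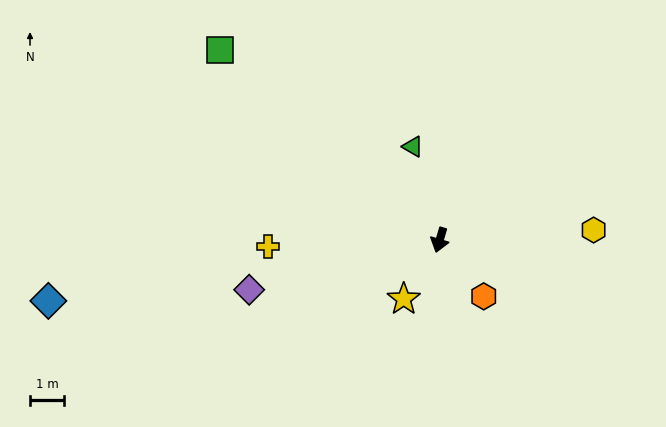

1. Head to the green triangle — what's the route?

turn right 148°, forward 2.8 m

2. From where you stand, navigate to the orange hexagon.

turn left 54°, forward 2.1 m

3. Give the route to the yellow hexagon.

turn left 110°, forward 4.5 m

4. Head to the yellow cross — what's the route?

turn right 71°, forward 5.0 m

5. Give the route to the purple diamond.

turn right 59°, forward 5.7 m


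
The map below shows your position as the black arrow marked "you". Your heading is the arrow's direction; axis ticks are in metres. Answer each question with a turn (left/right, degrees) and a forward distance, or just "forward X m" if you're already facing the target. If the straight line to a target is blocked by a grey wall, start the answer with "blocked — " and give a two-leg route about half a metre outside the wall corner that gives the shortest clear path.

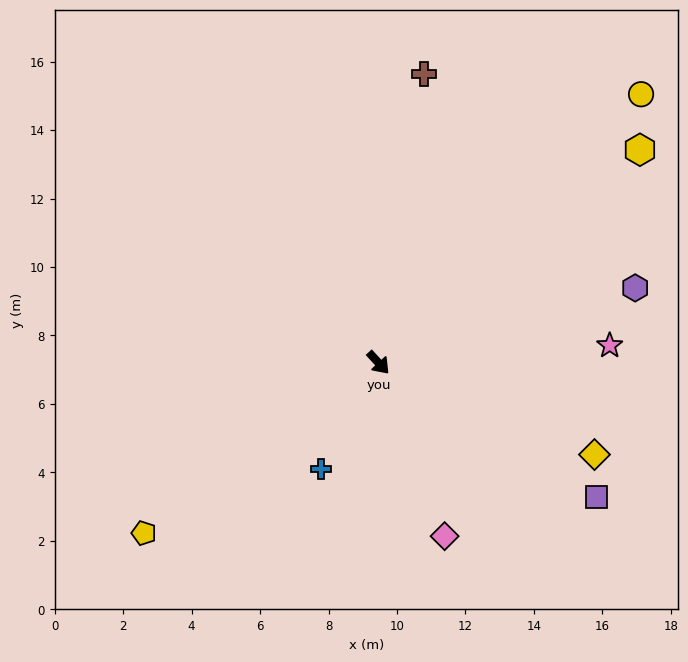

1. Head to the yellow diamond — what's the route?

turn left 24°, forward 6.9 m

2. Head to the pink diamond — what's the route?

turn right 22°, forward 5.4 m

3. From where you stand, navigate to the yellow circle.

turn left 93°, forward 11.0 m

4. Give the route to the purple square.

turn left 16°, forward 7.5 m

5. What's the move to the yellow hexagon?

turn left 87°, forward 9.9 m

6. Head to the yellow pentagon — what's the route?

turn right 97°, forward 8.5 m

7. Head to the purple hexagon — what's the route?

turn left 64°, forward 7.8 m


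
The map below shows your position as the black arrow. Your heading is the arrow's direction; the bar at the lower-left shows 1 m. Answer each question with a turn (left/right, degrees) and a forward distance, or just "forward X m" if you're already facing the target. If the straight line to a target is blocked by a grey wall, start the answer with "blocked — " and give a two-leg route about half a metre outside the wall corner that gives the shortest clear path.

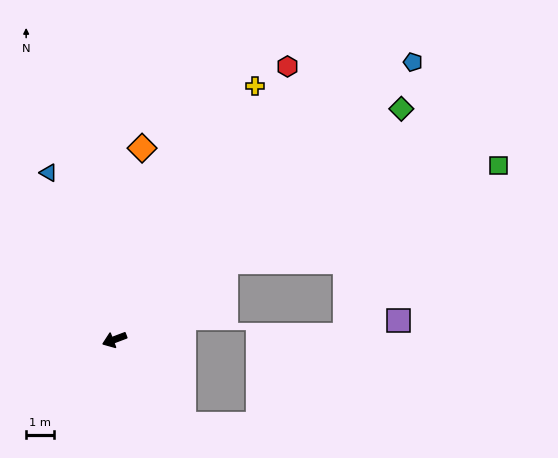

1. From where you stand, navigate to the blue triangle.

turn right 89°, forward 6.3 m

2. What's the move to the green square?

blocked — turn right 166°, forward 4.8 m, then turn right 15°, forward 10.2 m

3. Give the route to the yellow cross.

turn right 140°, forward 10.3 m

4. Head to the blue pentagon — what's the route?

turn right 158°, forward 14.4 m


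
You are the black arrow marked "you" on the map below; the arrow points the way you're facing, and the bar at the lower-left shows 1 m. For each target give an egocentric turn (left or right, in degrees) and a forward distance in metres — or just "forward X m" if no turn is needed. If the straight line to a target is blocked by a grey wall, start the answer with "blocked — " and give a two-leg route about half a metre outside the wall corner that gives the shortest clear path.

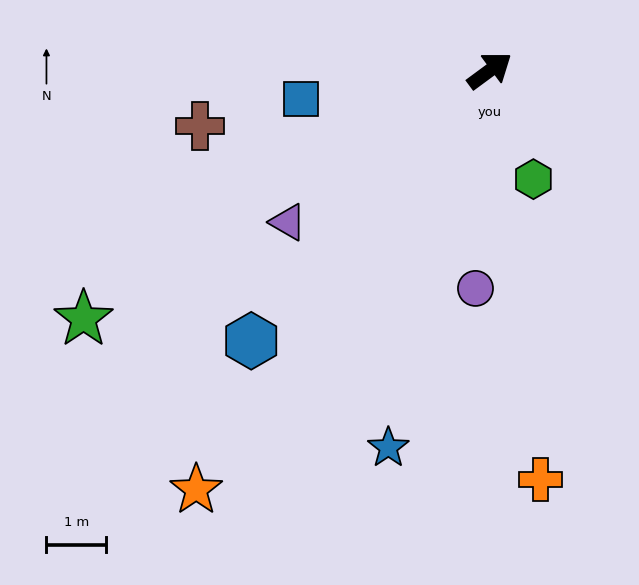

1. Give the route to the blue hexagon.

turn right 168°, forward 6.0 m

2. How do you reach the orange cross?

turn right 119°, forward 6.9 m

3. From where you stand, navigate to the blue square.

turn left 152°, forward 3.2 m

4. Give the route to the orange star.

turn right 161°, forward 8.5 m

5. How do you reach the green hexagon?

turn right 105°, forward 2.0 m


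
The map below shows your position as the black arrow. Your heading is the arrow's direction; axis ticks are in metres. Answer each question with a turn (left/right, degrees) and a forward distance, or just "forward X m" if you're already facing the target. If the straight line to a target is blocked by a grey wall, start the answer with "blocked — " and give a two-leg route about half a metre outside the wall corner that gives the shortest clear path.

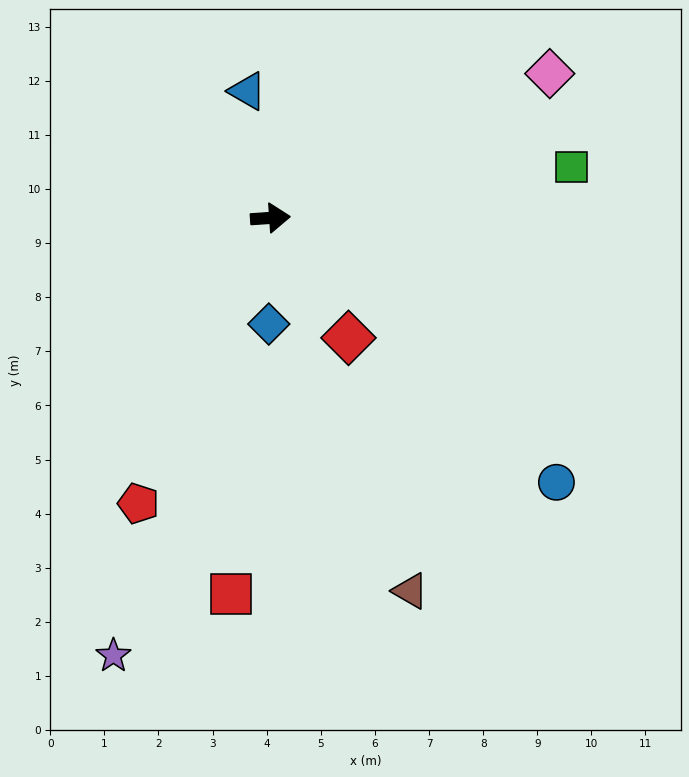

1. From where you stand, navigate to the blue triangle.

turn left 97°, forward 2.4 m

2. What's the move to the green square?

turn left 6°, forward 5.6 m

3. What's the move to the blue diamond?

turn right 95°, forward 2.0 m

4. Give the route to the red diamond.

turn right 61°, forward 2.6 m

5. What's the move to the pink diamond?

turn left 23°, forward 5.8 m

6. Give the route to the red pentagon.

turn right 119°, forward 5.8 m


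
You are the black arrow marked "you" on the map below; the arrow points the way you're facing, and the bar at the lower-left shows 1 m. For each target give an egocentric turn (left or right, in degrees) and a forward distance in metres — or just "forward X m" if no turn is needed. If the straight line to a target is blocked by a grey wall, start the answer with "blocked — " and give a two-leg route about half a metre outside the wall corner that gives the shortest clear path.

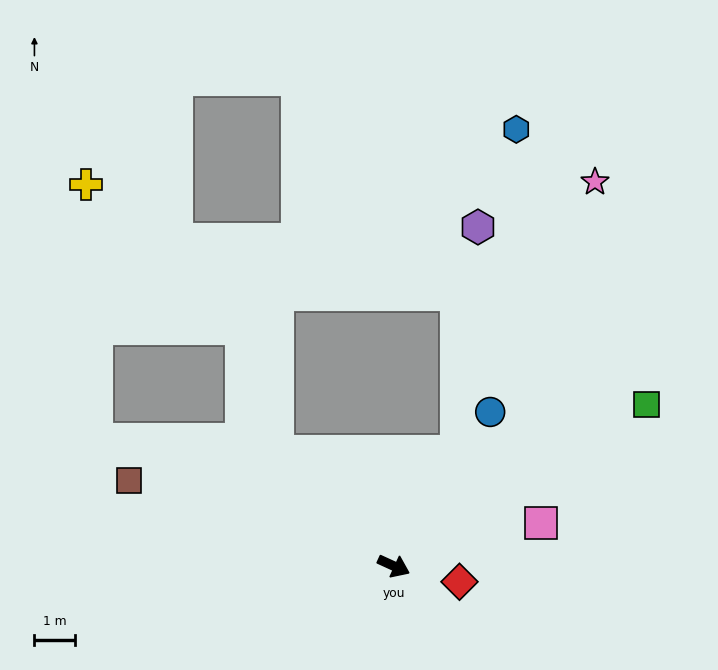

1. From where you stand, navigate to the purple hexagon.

blocked — turn left 85°, forward 3.2 m, then turn left 24°, forward 5.5 m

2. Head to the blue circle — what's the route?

turn left 83°, forward 4.4 m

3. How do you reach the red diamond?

turn left 11°, forward 1.6 m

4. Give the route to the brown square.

turn right 173°, forward 6.8 m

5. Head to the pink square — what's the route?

turn left 41°, forward 3.7 m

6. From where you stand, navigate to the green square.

turn left 57°, forward 7.3 m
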